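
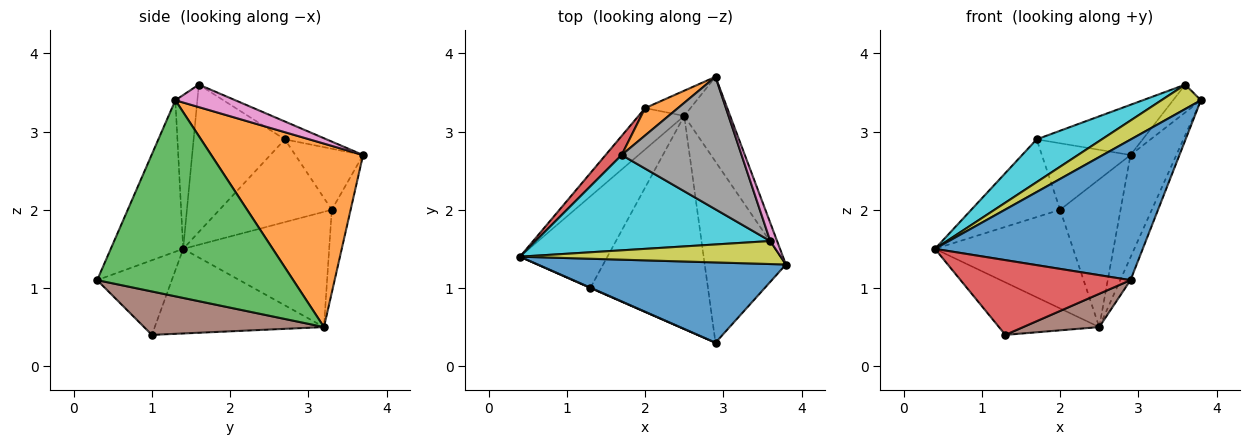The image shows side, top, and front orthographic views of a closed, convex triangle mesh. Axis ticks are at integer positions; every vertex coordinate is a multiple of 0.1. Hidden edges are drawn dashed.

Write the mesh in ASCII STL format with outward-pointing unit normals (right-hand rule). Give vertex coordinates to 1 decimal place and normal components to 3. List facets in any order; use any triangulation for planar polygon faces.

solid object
 facet normal -0.290 -0.831 0.475
  outer loop
   vertex 2.9 0.3 1.1
   vertex 3.8 1.3 3.4
   vertex 0.4 1.4 1.5
  endloop
 endfacet
 facet normal 0.931 0.281 -0.233
  outer loop
   vertex 2.5 3.2 0.5
   vertex 2.9 3.7 2.7
   vertex 3.8 1.3 3.4
  endloop
 endfacet
 facet normal 0.923 0.048 -0.382
  outer loop
   vertex 2.5 3.2 0.5
   vertex 3.8 1.3 3.4
   vertex 2.9 0.3 1.1
  endloop
 endfacet
 facet normal -0.402 -0.916 0.004
  outer loop
   vertex 1.3 1.0 0.4
   vertex 2.9 0.3 1.1
   vertex 0.4 1.4 1.5
  endloop
 endfacet
 facet normal -0.643 0.381 -0.665
  outer loop
   vertex 1.3 1.0 0.4
   vertex 0.4 1.4 1.5
   vertex 2.5 3.2 0.5
  endloop
 endfacet
 facet normal 0.343 -0.145 -0.928
  outer loop
   vertex 1.3 1.0 0.4
   vertex 2.5 3.2 0.5
   vertex 2.9 0.3 1.1
  endloop
 endfacet
 facet normal 0.874 0.406 0.266
  outer loop
   vertex 3.6 1.6 3.6
   vertex 3.8 1.3 3.4
   vertex 2.9 3.7 2.7
  endloop
 endfacet
 facet normal -0.138 0.351 0.926
  outer loop
   vertex 3.6 1.6 3.6
   vertex 2.9 3.7 2.7
   vertex 1.7 2.7 2.9
  endloop
 endfacet
 facet normal -0.375 -0.674 0.636
  outer loop
   vertex 3.6 1.6 3.6
   vertex 0.4 1.4 1.5
   vertex 3.8 1.3 3.4
  endloop
 endfacet
 facet normal -0.497 -0.355 0.792
  outer loop
   vertex 3.6 1.6 3.6
   vertex 1.7 2.7 2.9
   vertex 0.4 1.4 1.5
  endloop
 endfacet
 facet normal -0.294 0.942 -0.161
  outer loop
   vertex 2.0 3.3 2.0
   vertex 2.9 3.7 2.7
   vertex 2.5 3.2 0.5
  endloop
 endfacet
 facet normal -0.577 0.755 0.311
  outer loop
   vertex 2.0 3.3 2.0
   vertex 1.7 2.7 2.9
   vertex 2.9 3.7 2.7
  endloop
 endfacet
 facet normal -0.698 0.661 -0.277
  outer loop
   vertex 2.0 3.3 2.0
   vertex 2.5 3.2 0.5
   vertex 0.4 1.4 1.5
  endloop
 endfacet
 facet normal -0.775 0.613 0.150
  outer loop
   vertex 2.0 3.3 2.0
   vertex 0.4 1.4 1.5
   vertex 1.7 2.7 2.9
  endloop
 endfacet
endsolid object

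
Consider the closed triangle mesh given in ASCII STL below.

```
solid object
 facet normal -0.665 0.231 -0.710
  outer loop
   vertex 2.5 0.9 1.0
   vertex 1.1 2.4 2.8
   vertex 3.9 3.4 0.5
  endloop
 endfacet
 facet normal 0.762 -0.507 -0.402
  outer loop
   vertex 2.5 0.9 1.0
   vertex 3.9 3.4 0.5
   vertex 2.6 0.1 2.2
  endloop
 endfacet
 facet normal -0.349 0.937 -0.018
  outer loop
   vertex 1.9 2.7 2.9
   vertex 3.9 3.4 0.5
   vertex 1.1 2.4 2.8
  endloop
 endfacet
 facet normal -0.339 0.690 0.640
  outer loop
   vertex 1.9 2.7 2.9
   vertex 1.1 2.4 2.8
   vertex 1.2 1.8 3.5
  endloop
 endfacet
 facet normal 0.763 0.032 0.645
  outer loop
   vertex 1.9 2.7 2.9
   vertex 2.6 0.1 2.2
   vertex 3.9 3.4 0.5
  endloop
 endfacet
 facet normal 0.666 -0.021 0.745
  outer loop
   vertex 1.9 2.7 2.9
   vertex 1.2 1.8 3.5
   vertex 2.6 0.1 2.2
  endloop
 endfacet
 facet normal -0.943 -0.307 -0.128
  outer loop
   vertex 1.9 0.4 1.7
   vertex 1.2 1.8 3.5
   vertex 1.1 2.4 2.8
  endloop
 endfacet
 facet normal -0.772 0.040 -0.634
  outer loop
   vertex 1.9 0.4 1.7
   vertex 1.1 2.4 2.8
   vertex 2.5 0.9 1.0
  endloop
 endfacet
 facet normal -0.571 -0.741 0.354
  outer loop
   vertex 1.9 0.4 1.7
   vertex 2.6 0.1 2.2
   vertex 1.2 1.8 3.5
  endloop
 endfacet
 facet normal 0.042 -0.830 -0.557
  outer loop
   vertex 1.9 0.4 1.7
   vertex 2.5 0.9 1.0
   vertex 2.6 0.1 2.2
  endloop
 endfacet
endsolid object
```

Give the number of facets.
10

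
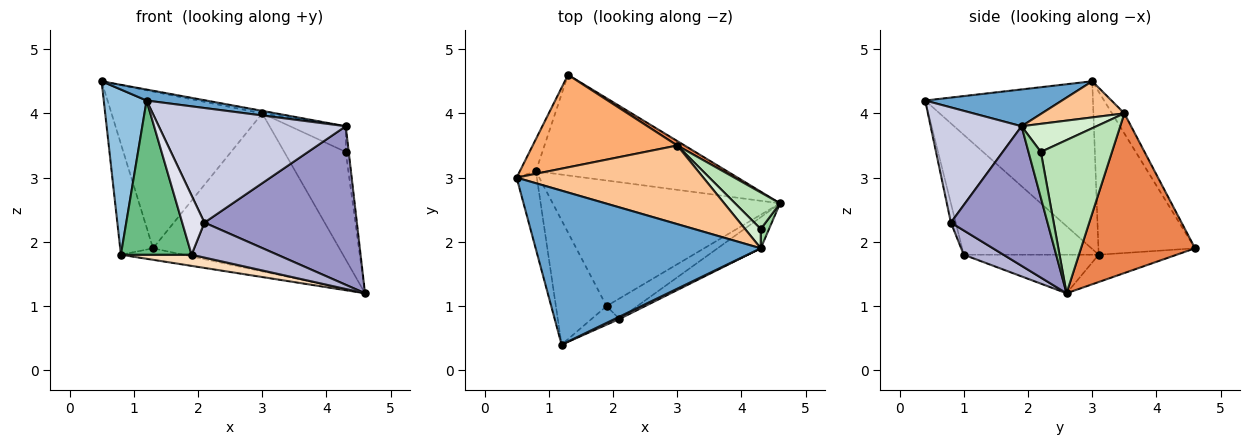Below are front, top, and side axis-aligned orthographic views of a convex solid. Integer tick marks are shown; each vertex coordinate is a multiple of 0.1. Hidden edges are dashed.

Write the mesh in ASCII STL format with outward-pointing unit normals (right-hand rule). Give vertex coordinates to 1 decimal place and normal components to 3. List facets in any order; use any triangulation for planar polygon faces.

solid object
 facet normal 0.161 -0.070 0.984
  outer loop
   vertex 4.3 1.9 3.8
   vertex 0.5 3.0 4.5
   vertex 1.2 0.4 4.2
  endloop
 endfacet
 facet normal -0.962 -0.246 -0.116
  outer loop
   vertex 0.8 3.1 1.8
   vertex 1.2 0.4 4.2
   vertex 0.5 3.0 4.5
  endloop
 endfacet
 facet normal -0.943 0.320 -0.093
  outer loop
   vertex 0.8 3.1 1.8
   vertex 0.5 3.0 4.5
   vertex 1.3 4.6 1.9
  endloop
 endfacet
 facet normal -0.141 0.112 -0.984
  outer loop
   vertex 0.8 3.1 1.8
   vertex 1.3 4.6 1.9
   vertex 4.6 2.6 1.2
  endloop
 endfacet
 facet normal 0.522 0.853 0.024
  outer loop
   vertex 3.0 3.5 4.0
   vertex 4.6 2.6 1.2
   vertex 1.3 4.6 1.9
  endloop
 endfacet
 facet normal -0.070 0.859 0.507
  outer loop
   vertex 3.0 3.5 4.0
   vertex 1.3 4.6 1.9
   vertex 0.5 3.0 4.5
  endloop
 endfacet
 facet normal 0.190 0.032 0.981
  outer loop
   vertex 3.0 3.5 4.0
   vertex 0.5 3.0 4.5
   vertex 4.3 1.9 3.8
  endloop
 endfacet
 facet normal -0.167 -0.087 -0.982
  outer loop
   vertex 1.9 1.0 1.8
   vertex 0.8 3.1 1.8
   vertex 4.6 2.6 1.2
  endloop
 endfacet
 facet normal -0.830 -0.435 -0.351
  outer loop
   vertex 1.9 1.0 1.8
   vertex 1.2 0.4 4.2
   vertex 0.8 3.1 1.8
  endloop
 endfacet
 facet normal 0.958 0.230 0.172
  outer loop
   vertex 4.3 2.2 3.4
   vertex 4.3 1.9 3.8
   vertex 4.6 2.6 1.2
  endloop
 endfacet
 facet normal 0.739 0.638 0.217
  outer loop
   vertex 4.3 2.2 3.4
   vertex 4.6 2.6 1.2
   vertex 3.0 3.5 4.0
  endloop
 endfacet
 facet normal 0.733 0.544 0.408
  outer loop
   vertex 4.3 2.2 3.4
   vertex 3.0 3.5 4.0
   vertex 4.3 1.9 3.8
  endloop
 endfacet
 facet normal 0.528 -0.833 -0.163
  outer loop
   vertex 2.1 0.8 2.3
   vertex 4.6 2.6 1.2
   vertex 4.3 1.9 3.8
  endloop
 endfacet
 facet normal 0.371 -0.802 -0.469
  outer loop
   vertex 2.1 0.8 2.3
   vertex 1.9 1.0 1.8
   vertex 4.6 2.6 1.2
  endloop
 endfacet
 facet normal 0.437 -0.899 0.018
  outer loop
   vertex 2.1 0.8 2.3
   vertex 4.3 1.9 3.8
   vertex 1.2 0.4 4.2
  endloop
 endfacet
 facet normal -0.203 -0.934 -0.293
  outer loop
   vertex 2.1 0.8 2.3
   vertex 1.2 0.4 4.2
   vertex 1.9 1.0 1.8
  endloop
 endfacet
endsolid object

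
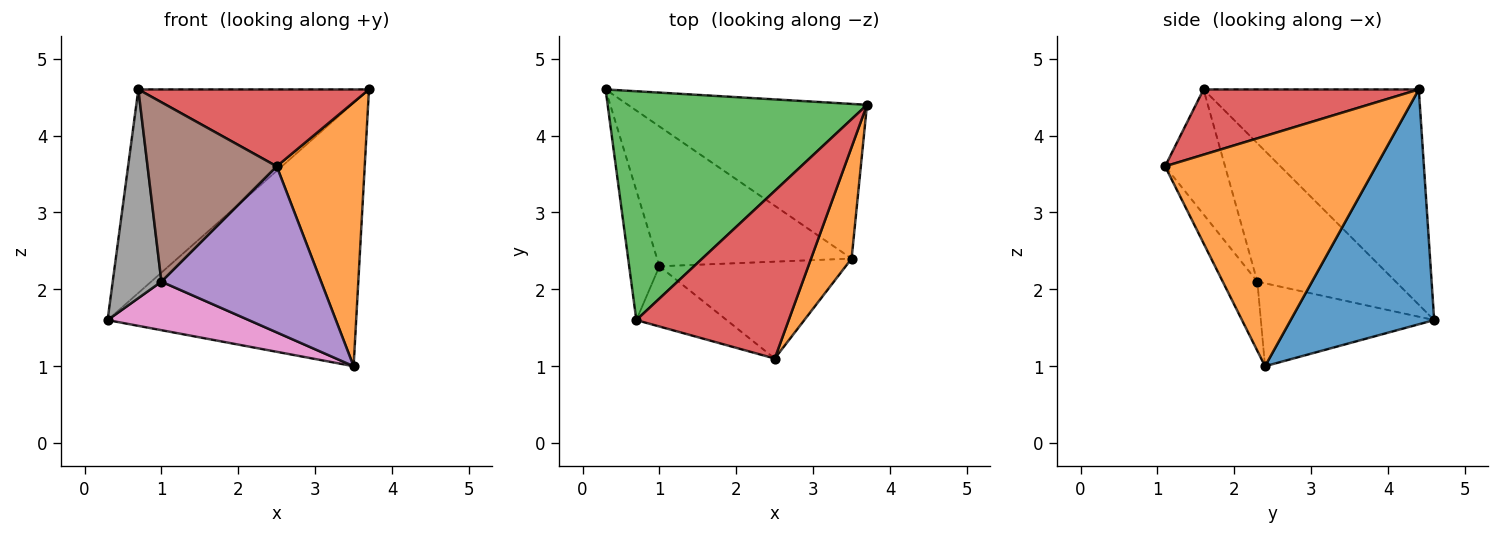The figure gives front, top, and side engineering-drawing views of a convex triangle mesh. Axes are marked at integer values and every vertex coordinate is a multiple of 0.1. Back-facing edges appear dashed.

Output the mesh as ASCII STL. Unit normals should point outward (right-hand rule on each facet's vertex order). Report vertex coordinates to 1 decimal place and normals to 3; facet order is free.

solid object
 facet normal 0.446 0.772 -0.454
  outer loop
   vertex 3.5 2.4 1.0
   vertex 0.3 4.6 1.6
   vertex 3.7 4.4 4.6
  endloop
 endfacet
 facet normal 0.911 -0.380 0.160
  outer loop
   vertex 3.5 2.4 1.0
   vertex 3.7 4.4 4.6
   vertex 2.5 1.1 3.6
  endloop
 endfacet
 facet normal -0.527 0.565 0.635
  outer loop
   vertex 0.7 1.6 4.6
   vertex 3.7 4.4 4.6
   vertex 0.3 4.6 1.6
  endloop
 endfacet
 facet normal 0.363 -0.389 0.847
  outer loop
   vertex 0.7 1.6 4.6
   vertex 2.5 1.1 3.6
   vertex 3.7 4.4 4.6
  endloop
 endfacet
 facet normal -0.184 -0.849 -0.495
  outer loop
   vertex 1.0 2.3 2.1
   vertex 3.5 2.4 1.0
   vertex 2.5 1.1 3.6
  endloop
 endfacet
 facet normal -0.403 -0.868 -0.291
  outer loop
   vertex 1.0 2.3 2.1
   vertex 2.5 1.1 3.6
   vertex 0.7 1.6 4.6
  endloop
 endfacet
 facet normal -0.373 -0.304 -0.876
  outer loop
   vertex 1.0 2.3 2.1
   vertex 0.3 4.6 1.6
   vertex 3.5 2.4 1.0
  endloop
 endfacet
 facet normal -0.924 -0.325 -0.202
  outer loop
   vertex 1.0 2.3 2.1
   vertex 0.7 1.6 4.6
   vertex 0.3 4.6 1.6
  endloop
 endfacet
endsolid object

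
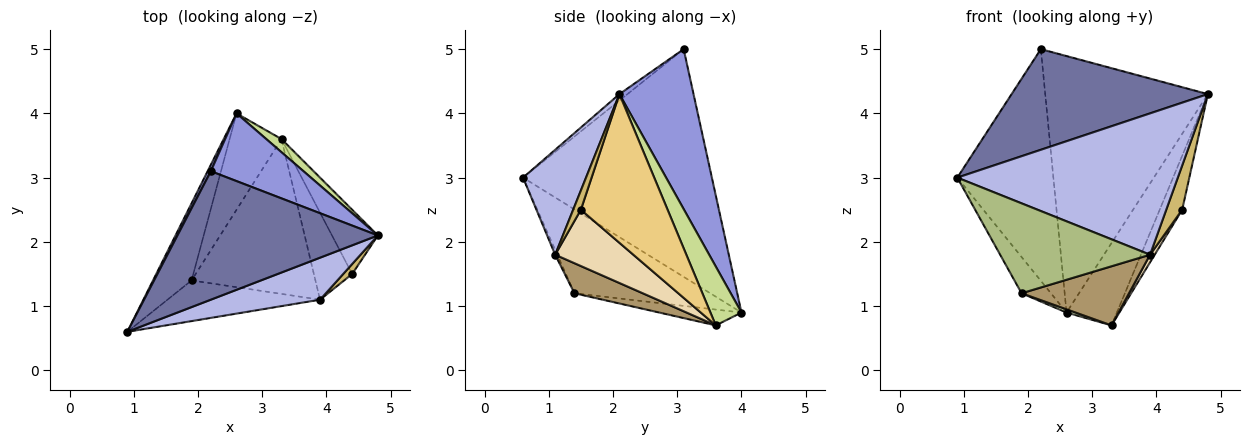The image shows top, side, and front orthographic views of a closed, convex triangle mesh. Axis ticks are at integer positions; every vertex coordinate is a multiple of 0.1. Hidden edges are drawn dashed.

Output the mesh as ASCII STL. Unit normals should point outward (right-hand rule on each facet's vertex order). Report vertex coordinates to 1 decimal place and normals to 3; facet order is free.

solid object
 facet normal -0.025 -0.616 0.787
  outer loop
   vertex 2.2 3.1 5.0
   vertex 0.9 0.6 3.0
   vertex 4.8 2.1 4.3
  endloop
 endfacet
 facet normal -0.891 0.453 0.013
  outer loop
   vertex 2.2 3.1 5.0
   vertex 2.6 4.0 0.9
   vertex 0.9 0.6 3.0
  endloop
 endfacet
 facet normal 0.403 0.885 0.234
  outer loop
   vertex 2.2 3.1 5.0
   vertex 4.8 2.1 4.3
   vertex 2.6 4.0 0.9
  endloop
 endfacet
 facet normal 0.264 -0.925 0.275
  outer loop
   vertex 3.9 1.1 1.8
   vertex 4.8 2.1 4.3
   vertex 0.9 0.6 3.0
  endloop
 endfacet
 facet normal -0.892 0.193 -0.410
  outer loop
   vertex 1.9 1.4 1.2
   vertex 0.9 0.6 3.0
   vertex 2.6 4.0 0.9
  endloop
 endfacet
 facet normal -0.013 -0.911 -0.412
  outer loop
   vertex 1.9 1.4 1.2
   vertex 3.9 1.1 1.8
   vertex 0.9 0.6 3.0
  endloop
 endfacet
 facet normal 0.520 0.843 0.135
  outer loop
   vertex 3.3 3.6 0.7
   vertex 2.6 4.0 0.9
   vertex 4.8 2.1 4.3
  endloop
 endfacet
 facet normal -0.291 -0.032 -0.956
  outer loop
   vertex 3.3 3.6 0.7
   vertex 1.9 1.4 1.2
   vertex 2.6 4.0 0.9
  endloop
 endfacet
 facet normal 0.221 -0.348 -0.911
  outer loop
   vertex 3.3 3.6 0.7
   vertex 3.9 1.1 1.8
   vertex 1.9 1.4 1.2
  endloop
 endfacet
 facet normal 0.427 -0.882 0.199
  outer loop
   vertex 4.4 1.5 2.5
   vertex 4.8 2.1 4.3
   vertex 3.9 1.1 1.8
  endloop
 endfacet
 facet normal 0.927 0.240 -0.286
  outer loop
   vertex 4.4 1.5 2.5
   vertex 3.3 3.6 0.7
   vertex 4.8 2.1 4.3
  endloop
 endfacet
 facet normal 0.826 -0.049 -0.562
  outer loop
   vertex 4.4 1.5 2.5
   vertex 3.9 1.1 1.8
   vertex 3.3 3.6 0.7
  endloop
 endfacet
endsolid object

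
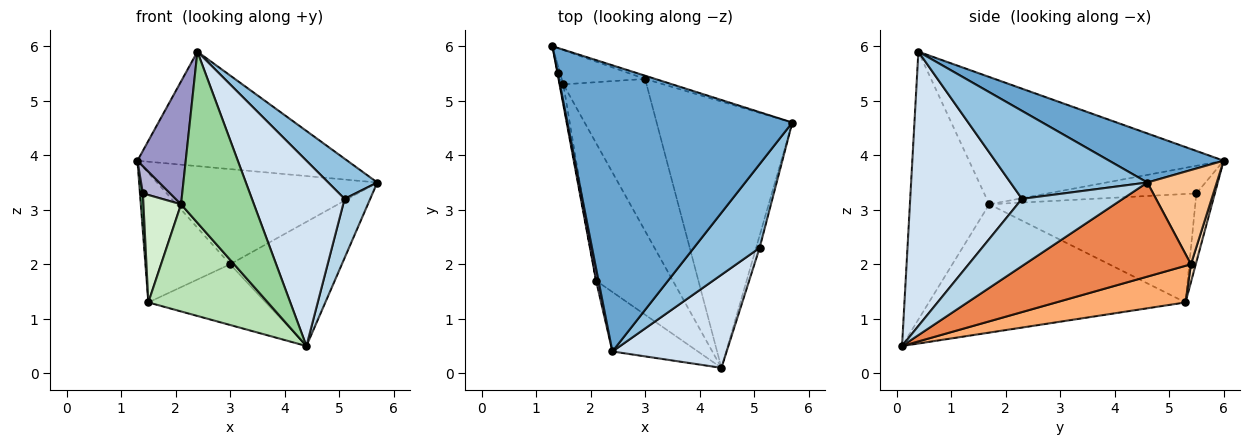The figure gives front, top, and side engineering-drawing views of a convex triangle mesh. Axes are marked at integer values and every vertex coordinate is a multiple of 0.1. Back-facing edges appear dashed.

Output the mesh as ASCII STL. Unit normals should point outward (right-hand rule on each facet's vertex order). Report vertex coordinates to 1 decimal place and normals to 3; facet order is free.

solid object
 facet normal 0.199 0.364 0.910
  outer loop
   vertex 2.4 0.4 5.9
   vertex 5.7 4.6 3.5
   vertex 1.3 6.0 3.9
  endloop
 endfacet
 facet normal 0.770 -0.276 0.576
  outer loop
   vertex 5.1 2.3 3.2
   vertex 5.7 4.6 3.5
   vertex 2.4 0.4 5.9
  endloop
 endfacet
 facet normal 0.968 -0.246 -0.051
  outer loop
   vertex 5.1 2.3 3.2
   vertex 4.4 0.1 0.5
   vertex 5.7 4.6 3.5
  endloop
 endfacet
 facet normal 0.733 -0.608 0.305
  outer loop
   vertex 5.1 2.3 3.2
   vertex 2.4 0.4 5.9
   vertex 4.4 0.1 0.5
  endloop
 endfacet
 facet normal 0.532 0.358 -0.767
  outer loop
   vertex 3.0 5.4 2.0
   vertex 5.7 4.6 3.5
   vertex 4.4 0.1 0.5
  endloop
 endfacet
 facet normal 0.378 0.343 -0.860
  outer loop
   vertex 3.0 5.4 2.0
   vertex 4.4 0.1 0.5
   vertex 1.5 5.3 1.3
  endloop
 endfacet
 facet normal 0.300 0.953 -0.032
  outer loop
   vertex 3.0 5.4 2.0
   vertex 1.3 6.0 3.9
   vertex 5.7 4.6 3.5
  endloop
 endfacet
 facet normal 0.055 0.965 -0.256
  outer loop
   vertex 3.0 5.4 2.0
   vertex 1.5 5.3 1.3
   vertex 1.3 6.0 3.9
  endloop
 endfacet
 facet normal -0.987 -0.157 -0.034
  outer loop
   vertex 1.4 5.5 3.3
   vertex 1.3 6.0 3.9
   vertex 1.5 5.3 1.3
  endloop
 endfacet
 facet normal -0.717 -0.659 -0.229
  outer loop
   vertex 2.1 1.7 3.1
   vertex 4.4 0.1 0.5
   vertex 2.4 0.4 5.9
  endloop
 endfacet
 facet normal -0.797 -0.371 -0.477
  outer loop
   vertex 2.1 1.7 3.1
   vertex 1.5 5.3 1.3
   vertex 4.4 0.1 0.5
  endloop
 endfacet
 facet normal -0.983 -0.179 -0.031
  outer loop
   vertex 2.1 1.7 3.1
   vertex 1.4 5.5 3.3
   vertex 1.5 5.3 1.3
  endloop
 endfacet
 facet normal -0.982 -0.186 0.019
  outer loop
   vertex 2.1 1.7 3.1
   vertex 2.4 0.4 5.9
   vertex 1.3 6.0 3.9
  endloop
 endfacet
 facet normal -0.983 -0.180 -0.014
  outer loop
   vertex 2.1 1.7 3.1
   vertex 1.3 6.0 3.9
   vertex 1.4 5.5 3.3
  endloop
 endfacet
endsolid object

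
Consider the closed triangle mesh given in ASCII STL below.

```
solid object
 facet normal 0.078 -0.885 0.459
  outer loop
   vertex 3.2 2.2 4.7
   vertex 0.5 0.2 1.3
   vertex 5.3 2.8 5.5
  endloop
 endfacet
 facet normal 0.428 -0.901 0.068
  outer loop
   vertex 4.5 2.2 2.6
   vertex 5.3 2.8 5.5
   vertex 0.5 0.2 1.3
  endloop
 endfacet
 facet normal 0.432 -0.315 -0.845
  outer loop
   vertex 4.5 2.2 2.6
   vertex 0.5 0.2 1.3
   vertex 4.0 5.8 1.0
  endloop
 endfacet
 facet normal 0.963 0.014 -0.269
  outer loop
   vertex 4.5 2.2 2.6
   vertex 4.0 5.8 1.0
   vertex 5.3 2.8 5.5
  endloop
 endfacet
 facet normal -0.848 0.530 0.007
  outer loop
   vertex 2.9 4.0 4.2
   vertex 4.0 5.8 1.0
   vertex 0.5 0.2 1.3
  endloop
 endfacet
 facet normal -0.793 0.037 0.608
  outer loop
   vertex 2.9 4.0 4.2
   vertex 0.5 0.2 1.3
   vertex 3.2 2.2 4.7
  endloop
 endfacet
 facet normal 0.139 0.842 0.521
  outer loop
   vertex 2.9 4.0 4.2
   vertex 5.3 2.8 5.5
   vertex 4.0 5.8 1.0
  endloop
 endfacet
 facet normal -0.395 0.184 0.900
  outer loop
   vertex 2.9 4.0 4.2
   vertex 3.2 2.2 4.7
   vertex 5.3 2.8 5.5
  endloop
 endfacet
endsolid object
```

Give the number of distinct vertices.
6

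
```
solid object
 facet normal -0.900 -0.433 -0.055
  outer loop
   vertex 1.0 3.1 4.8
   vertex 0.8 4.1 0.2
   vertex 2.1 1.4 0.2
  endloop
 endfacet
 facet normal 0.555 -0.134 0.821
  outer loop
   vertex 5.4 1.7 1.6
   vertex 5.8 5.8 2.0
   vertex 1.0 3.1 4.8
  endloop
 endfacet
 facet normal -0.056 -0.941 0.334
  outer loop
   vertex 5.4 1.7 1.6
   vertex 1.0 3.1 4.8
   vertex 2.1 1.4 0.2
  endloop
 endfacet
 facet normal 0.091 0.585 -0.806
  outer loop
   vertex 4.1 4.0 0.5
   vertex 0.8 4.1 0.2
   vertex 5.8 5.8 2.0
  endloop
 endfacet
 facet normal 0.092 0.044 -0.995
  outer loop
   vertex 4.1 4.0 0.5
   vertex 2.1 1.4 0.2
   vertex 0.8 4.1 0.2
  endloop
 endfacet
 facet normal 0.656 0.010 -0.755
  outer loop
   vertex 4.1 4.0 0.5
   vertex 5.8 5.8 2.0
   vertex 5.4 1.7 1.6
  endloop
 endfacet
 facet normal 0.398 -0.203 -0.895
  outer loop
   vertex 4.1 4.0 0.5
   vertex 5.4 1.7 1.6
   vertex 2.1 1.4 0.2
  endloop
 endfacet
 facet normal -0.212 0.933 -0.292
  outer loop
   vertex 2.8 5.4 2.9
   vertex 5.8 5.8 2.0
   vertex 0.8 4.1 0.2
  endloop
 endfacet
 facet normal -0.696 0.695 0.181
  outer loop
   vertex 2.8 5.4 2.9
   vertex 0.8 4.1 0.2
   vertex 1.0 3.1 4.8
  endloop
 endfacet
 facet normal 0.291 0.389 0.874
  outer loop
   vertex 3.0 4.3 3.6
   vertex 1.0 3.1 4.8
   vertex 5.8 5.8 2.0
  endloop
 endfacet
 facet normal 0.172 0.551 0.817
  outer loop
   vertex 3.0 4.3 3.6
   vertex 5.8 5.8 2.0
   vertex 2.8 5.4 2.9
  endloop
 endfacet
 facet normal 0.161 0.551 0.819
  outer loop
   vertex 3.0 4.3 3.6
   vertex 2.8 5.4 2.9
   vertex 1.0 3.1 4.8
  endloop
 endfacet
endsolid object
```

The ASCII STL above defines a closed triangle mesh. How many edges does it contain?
18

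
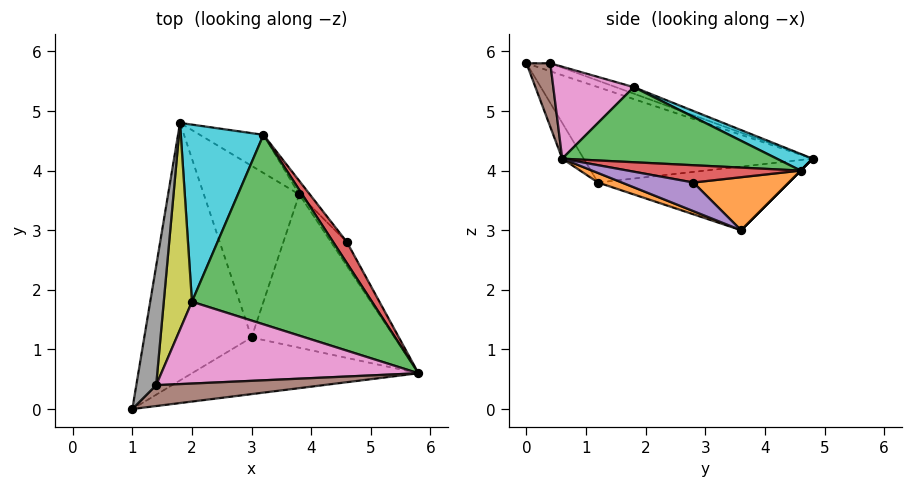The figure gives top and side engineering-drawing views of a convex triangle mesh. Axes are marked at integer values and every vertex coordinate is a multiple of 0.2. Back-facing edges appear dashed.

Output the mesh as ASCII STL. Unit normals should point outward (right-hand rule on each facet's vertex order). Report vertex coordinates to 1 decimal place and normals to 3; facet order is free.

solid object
 facet normal -0.091 -0.811 -0.578
  outer loop
   vertex 3.0 1.2 3.8
   vertex 5.8 0.6 4.2
   vertex 1.0 0.0 5.8
  endloop
 endfacet
 facet normal 0.063 -0.334 -0.940
  outer loop
   vertex 3.0 1.2 3.8
   vertex 3.8 3.6 3.0
   vertex 5.8 0.6 4.2
  endloop
 endfacet
 facet normal -0.658 -0.137 -0.740
  outer loop
   vertex 3.0 1.2 3.8
   vertex 1.0 0.0 5.8
   vertex 1.8 4.8 4.2
  endloop
 endfacet
 facet normal -0.552 -0.092 -0.829
  outer loop
   vertex 3.0 1.2 3.8
   vertex 1.8 4.8 4.2
   vertex 3.8 3.6 3.0
  endloop
 endfacet
 facet normal 0.815 0.362 -0.453
  outer loop
   vertex 4.6 2.8 3.8
   vertex 5.8 0.6 4.2
   vertex 3.8 3.6 3.0
  endloop
 endfacet
 facet normal 0.335 -0.335 0.880
  outer loop
   vertex 1.4 0.4 5.8
   vertex 1.0 0.0 5.8
   vertex 5.8 0.6 4.2
  endloop
 endfacet
 facet normal 0.334 0.124 0.934
  outer loop
   vertex 1.4 0.4 5.8
   vertex 5.8 0.6 4.2
   vertex 2.0 1.8 5.4
  endloop
 endfacet
 facet normal -0.348 0.348 0.870
  outer loop
   vertex 1.4 0.4 5.8
   vertex 1.8 4.8 4.2
   vertex 1.0 0.0 5.8
  endloop
 endfacet
 facet normal -0.211 0.351 0.912
  outer loop
   vertex 1.4 0.4 5.8
   vertex 2.0 1.8 5.4
   vertex 1.8 4.8 4.2
  endloop
 endfacet
 facet normal 0.183 0.376 0.908
  outer loop
   vertex 3.2 4.6 4.0
   vertex 1.8 4.8 4.2
   vertex 2.0 1.8 5.4
  endloop
 endfacet
 facet normal 0.000 0.707 -0.707
  outer loop
   vertex 3.2 4.6 4.0
   vertex 3.8 3.6 3.0
   vertex 1.8 4.8 4.2
  endloop
 endfacet
 facet normal 0.772 0.617 -0.154
  outer loop
   vertex 3.2 4.6 4.0
   vertex 4.6 2.8 3.8
   vertex 3.8 3.6 3.0
  endloop
 endfacet
 facet normal 0.369 0.284 0.885
  outer loop
   vertex 3.2 4.6 4.0
   vertex 2.0 1.8 5.4
   vertex 5.8 0.6 4.2
  endloop
 endfacet
 facet normal 0.689 0.475 0.547
  outer loop
   vertex 3.2 4.6 4.0
   vertex 5.8 0.6 4.2
   vertex 4.6 2.8 3.8
  endloop
 endfacet
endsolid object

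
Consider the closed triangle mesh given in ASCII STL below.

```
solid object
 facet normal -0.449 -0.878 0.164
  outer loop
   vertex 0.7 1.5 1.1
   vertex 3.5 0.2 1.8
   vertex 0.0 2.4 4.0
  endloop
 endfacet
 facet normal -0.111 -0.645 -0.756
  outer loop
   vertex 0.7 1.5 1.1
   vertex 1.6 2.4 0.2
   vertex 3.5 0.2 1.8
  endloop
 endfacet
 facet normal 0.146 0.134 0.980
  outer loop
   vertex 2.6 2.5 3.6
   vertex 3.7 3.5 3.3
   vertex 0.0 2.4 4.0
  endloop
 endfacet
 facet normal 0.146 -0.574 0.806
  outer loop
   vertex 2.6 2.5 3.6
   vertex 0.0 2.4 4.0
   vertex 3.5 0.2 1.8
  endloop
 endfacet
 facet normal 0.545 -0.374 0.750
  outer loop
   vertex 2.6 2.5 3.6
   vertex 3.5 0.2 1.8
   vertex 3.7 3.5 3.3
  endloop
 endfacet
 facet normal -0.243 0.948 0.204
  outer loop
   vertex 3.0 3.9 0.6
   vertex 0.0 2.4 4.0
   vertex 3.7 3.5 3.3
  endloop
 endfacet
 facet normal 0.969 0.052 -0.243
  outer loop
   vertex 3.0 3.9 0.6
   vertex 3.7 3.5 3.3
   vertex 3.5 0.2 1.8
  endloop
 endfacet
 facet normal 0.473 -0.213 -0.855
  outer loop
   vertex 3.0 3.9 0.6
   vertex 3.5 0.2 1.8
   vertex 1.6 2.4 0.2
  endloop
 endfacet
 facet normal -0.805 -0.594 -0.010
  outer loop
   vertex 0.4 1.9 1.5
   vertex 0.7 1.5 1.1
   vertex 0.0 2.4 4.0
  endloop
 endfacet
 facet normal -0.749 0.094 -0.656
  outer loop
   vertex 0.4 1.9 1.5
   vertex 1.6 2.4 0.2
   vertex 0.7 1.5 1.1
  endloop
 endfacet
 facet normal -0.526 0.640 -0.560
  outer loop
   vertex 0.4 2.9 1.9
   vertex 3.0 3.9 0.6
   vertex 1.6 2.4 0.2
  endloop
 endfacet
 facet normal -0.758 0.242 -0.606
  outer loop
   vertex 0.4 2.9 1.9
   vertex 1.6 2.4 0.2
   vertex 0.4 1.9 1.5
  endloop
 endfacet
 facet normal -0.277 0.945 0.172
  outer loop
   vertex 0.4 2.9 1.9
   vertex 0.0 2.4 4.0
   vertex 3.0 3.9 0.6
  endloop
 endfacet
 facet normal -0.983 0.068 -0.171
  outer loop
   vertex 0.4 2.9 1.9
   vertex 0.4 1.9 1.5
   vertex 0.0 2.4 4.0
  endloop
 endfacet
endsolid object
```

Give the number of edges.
21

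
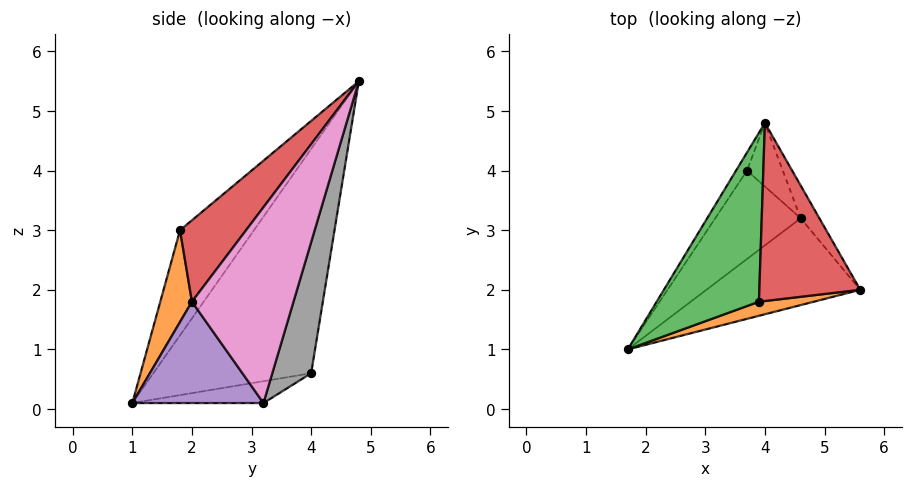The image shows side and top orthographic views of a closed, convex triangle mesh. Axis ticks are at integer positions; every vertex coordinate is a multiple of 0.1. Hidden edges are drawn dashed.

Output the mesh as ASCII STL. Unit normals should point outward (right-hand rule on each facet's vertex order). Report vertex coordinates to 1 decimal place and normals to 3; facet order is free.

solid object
 facet normal -0.828 0.559 -0.041
  outer loop
   vertex 3.7 4.0 0.6
   vertex 1.7 1.0 0.1
   vertex 4.0 4.8 5.5
  endloop
 endfacet
 facet normal 0.198 -0.973 0.118
  outer loop
   vertex 3.9 1.8 3.0
   vertex 1.7 1.0 0.1
   vertex 5.6 2.0 1.8
  endloop
 endfacet
 facet normal -0.626 -0.487 0.609
  outer loop
   vertex 3.9 1.8 3.0
   vertex 4.0 4.8 5.5
   vertex 1.7 1.0 0.1
  endloop
 endfacet
 facet normal 0.522 -0.556 0.647
  outer loop
   vertex 3.9 1.8 3.0
   vertex 5.6 2.0 1.8
   vertex 4.0 4.8 5.5
  endloop
 endfacet
 facet normal 0.445 -0.587 -0.676
  outer loop
   vertex 4.6 3.2 0.1
   vertex 5.6 2.0 1.8
   vertex 1.7 1.0 0.1
  endloop
 endfacet
 facet normal -0.236 0.311 -0.921
  outer loop
   vertex 4.6 3.2 0.1
   vertex 1.7 1.0 0.1
   vertex 3.7 4.0 0.6
  endloop
 endfacet
 facet normal 0.818 0.571 -0.078
  outer loop
   vertex 4.6 3.2 0.1
   vertex 4.0 4.8 5.5
   vertex 5.6 2.0 1.8
  endloop
 endfacet
 facet normal 0.603 0.781 -0.164
  outer loop
   vertex 4.6 3.2 0.1
   vertex 3.7 4.0 0.6
   vertex 4.0 4.8 5.5
  endloop
 endfacet
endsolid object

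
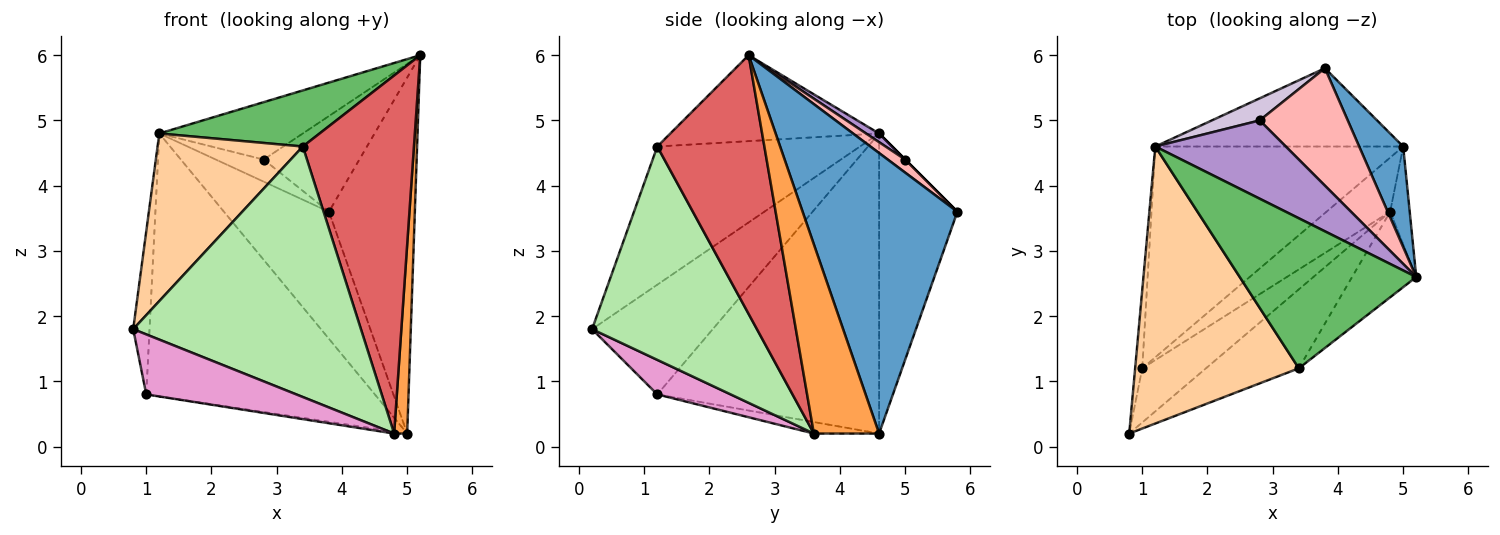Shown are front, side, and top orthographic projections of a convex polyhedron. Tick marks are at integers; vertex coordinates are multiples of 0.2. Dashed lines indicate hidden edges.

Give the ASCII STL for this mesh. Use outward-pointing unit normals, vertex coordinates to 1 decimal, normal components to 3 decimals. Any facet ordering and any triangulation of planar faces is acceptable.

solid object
 facet normal 0.866 0.481 0.136
  outer loop
   vertex 5.0 4.6 0.2
   vertex 3.8 5.8 3.6
   vertex 5.2 2.6 6.0
  endloop
 endfacet
 facet normal -0.536 0.719 -0.443
  outer loop
   vertex 1.2 4.6 4.8
   vertex 3.8 5.8 3.6
   vertex 5.0 4.6 0.2
  endloop
 endfacet
 facet normal 0.976 -0.195 -0.101
  outer loop
   vertex 4.8 3.6 0.2
   vertex 5.0 4.6 0.2
   vertex 5.2 2.6 6.0
  endloop
 endfacet
 facet normal -0.586 -0.420 0.694
  outer loop
   vertex 3.4 1.2 4.6
   vertex 1.2 4.6 4.8
   vertex 0.8 0.2 1.8
  endloop
 endfacet
 facet normal -0.415 -0.319 0.852
  outer loop
   vertex 3.4 1.2 4.6
   vertex 5.2 2.6 6.0
   vertex 1.2 4.6 4.8
  endloop
 endfacet
 facet normal 0.568 -0.785 -0.247
  outer loop
   vertex 3.4 1.2 4.6
   vertex 0.8 0.2 1.8
   vertex 4.8 3.6 0.2
  endloop
 endfacet
 facet normal 0.684 -0.710 -0.170
  outer loop
   vertex 3.4 1.2 4.6
   vertex 4.8 3.6 0.2
   vertex 5.2 2.6 6.0
  endloop
 endfacet
 facet normal 0.114 0.628 0.770
  outer loop
   vertex 2.8 5.0 4.4
   vertex 5.2 2.6 6.0
   vertex 3.8 5.8 3.6
  endloop
 endfacet
 facet normal 0.054 0.591 0.805
  outer loop
   vertex 2.8 5.0 4.4
   vertex 1.2 4.6 4.8
   vertex 5.2 2.6 6.0
  endloop
 endfacet
 facet normal 0.000 0.707 0.707
  outer loop
   vertex 2.8 5.0 4.4
   vertex 3.8 5.8 3.6
   vertex 1.2 4.6 4.8
  endloop
 endfacet
 facet normal -0.989 0.134 -0.064
  outer loop
   vertex 1.0 1.2 0.8
   vertex 0.8 0.2 1.8
   vertex 1.2 4.6 4.8
  endloop
 endfacet
 facet normal -0.604 0.622 -0.499
  outer loop
   vertex 1.0 1.2 0.8
   vertex 1.2 4.6 4.8
   vertex 5.0 4.6 0.2
  endloop
 endfacet
 facet normal 0.341 -0.698 -0.630
  outer loop
   vertex 1.0 1.2 0.8
   vertex 4.8 3.6 0.2
   vertex 0.8 0.2 1.8
  endloop
 endfacet
 facet normal -0.178 0.036 -0.983
  outer loop
   vertex 1.0 1.2 0.8
   vertex 5.0 4.6 0.2
   vertex 4.8 3.6 0.2
  endloop
 endfacet
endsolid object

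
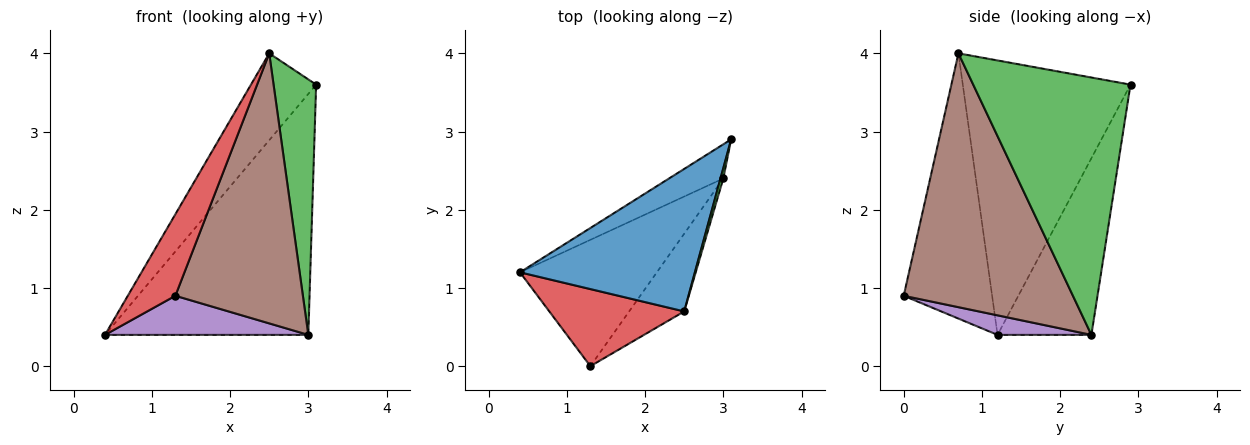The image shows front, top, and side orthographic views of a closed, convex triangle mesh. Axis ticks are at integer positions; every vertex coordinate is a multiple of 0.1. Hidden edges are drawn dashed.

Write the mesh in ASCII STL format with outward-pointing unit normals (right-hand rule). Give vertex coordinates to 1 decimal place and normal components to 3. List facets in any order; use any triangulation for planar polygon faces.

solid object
 facet normal -0.801 0.311 0.511
  outer loop
   vertex 2.5 0.7 4.0
   vertex 3.1 2.9 3.6
   vertex 0.4 1.2 0.4
  endloop
 endfacet
 facet normal -0.416 0.901 -0.128
  outer loop
   vertex 3.0 2.4 0.4
   vertex 0.4 1.2 0.4
   vertex 3.1 2.9 3.6
  endloop
 endfacet
 facet normal 0.965 -0.261 0.011
  outer loop
   vertex 3.0 2.4 0.4
   vertex 3.1 2.9 3.6
   vertex 2.5 0.7 4.0
  endloop
 endfacet
 facet normal -0.804 -0.432 0.409
  outer loop
   vertex 1.3 0.0 0.9
   vertex 2.5 0.7 4.0
   vertex 0.4 1.2 0.4
  endloop
 endfacet
 facet normal 0.135 -0.293 -0.947
  outer loop
   vertex 1.3 0.0 0.9
   vertex 0.4 1.2 0.4
   vertex 3.0 2.4 0.4
  endloop
 endfacet
 facet normal 0.787 -0.593 -0.171
  outer loop
   vertex 1.3 0.0 0.9
   vertex 3.0 2.4 0.4
   vertex 2.5 0.7 4.0
  endloop
 endfacet
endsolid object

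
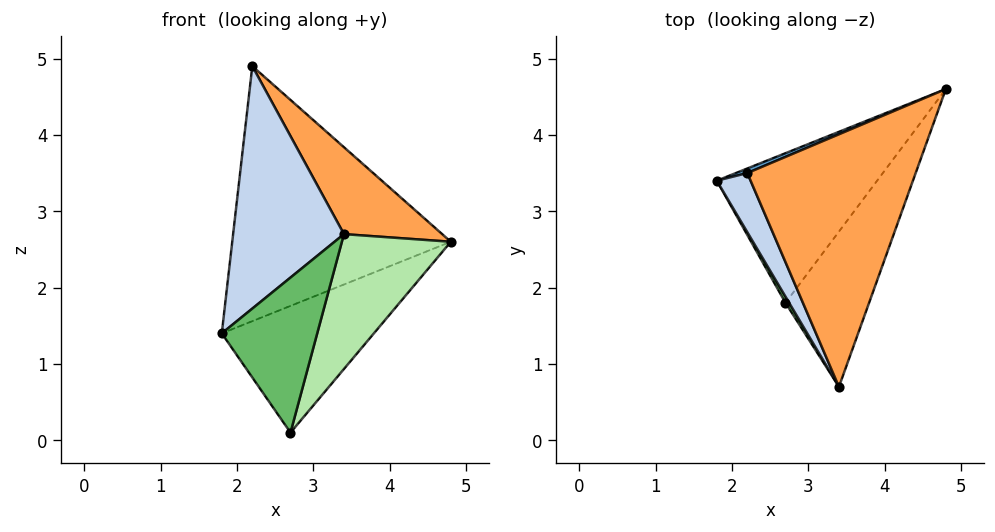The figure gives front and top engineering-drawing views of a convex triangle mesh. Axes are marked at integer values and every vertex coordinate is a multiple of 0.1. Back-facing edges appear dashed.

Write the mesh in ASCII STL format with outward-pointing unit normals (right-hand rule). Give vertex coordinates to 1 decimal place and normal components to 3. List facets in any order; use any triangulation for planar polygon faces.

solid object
 facet normal -0.377 0.926 0.017
  outer loop
   vertex 2.2 3.5 4.9
   vertex 4.8 4.6 2.6
   vertex 1.8 3.4 1.4
  endloop
 endfacet
 facet normal -0.878 -0.465 0.114
  outer loop
   vertex 2.2 3.5 4.9
   vertex 1.8 3.4 1.4
   vertex 3.4 0.7 2.7
  endloop
 endfacet
 facet normal 0.698 -0.233 0.677
  outer loop
   vertex 2.2 3.5 4.9
   vertex 3.4 0.7 2.7
   vertex 4.8 4.6 2.6
  endloop
 endfacet
 facet normal 0.047 0.646 -0.762
  outer loop
   vertex 2.7 1.8 0.1
   vertex 1.8 3.4 1.4
   vertex 4.8 4.6 2.6
  endloop
 endfacet
 facet normal -0.864 -0.503 0.020
  outer loop
   vertex 2.7 1.8 0.1
   vertex 3.4 0.7 2.7
   vertex 1.8 3.4 1.4
  endloop
 endfacet
 facet normal 0.871 -0.322 -0.371
  outer loop
   vertex 2.7 1.8 0.1
   vertex 4.8 4.6 2.6
   vertex 3.4 0.7 2.7
  endloop
 endfacet
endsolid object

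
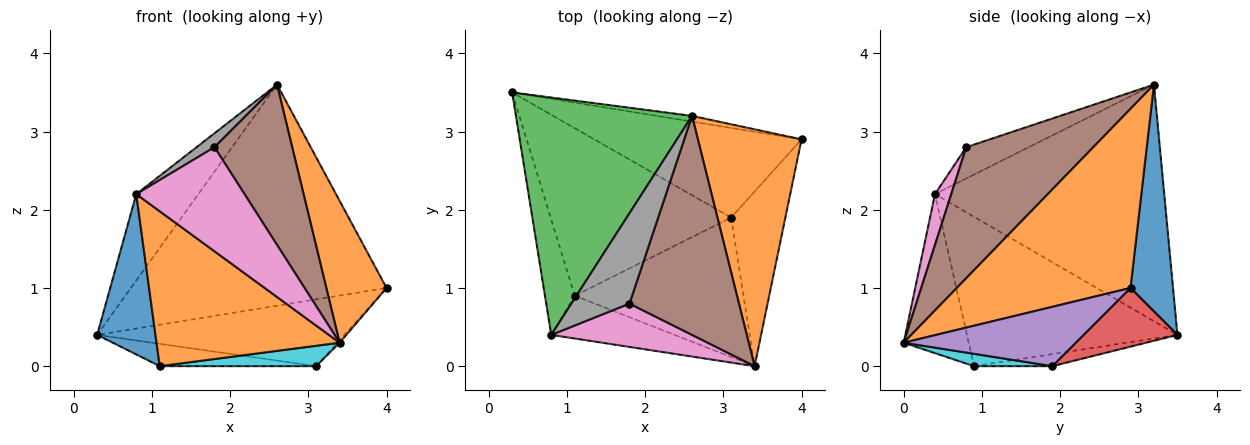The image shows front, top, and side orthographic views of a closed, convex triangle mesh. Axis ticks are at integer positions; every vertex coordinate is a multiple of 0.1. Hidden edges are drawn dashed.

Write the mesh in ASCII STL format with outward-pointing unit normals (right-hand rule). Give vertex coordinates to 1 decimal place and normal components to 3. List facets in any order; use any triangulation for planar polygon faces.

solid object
 facet normal 0.164 0.986 -0.025
  outer loop
   vertex 2.6 3.2 3.6
   vertex 4.0 2.9 1.0
   vertex 0.3 3.5 0.4
  endloop
 endfacet
 facet normal 0.829 -0.287 0.480
  outer loop
   vertex 2.6 3.2 3.6
   vertex 3.4 0.0 0.3
   vertex 4.0 2.9 1.0
  endloop
 endfacet
 facet normal -0.784 0.212 0.583
  outer loop
   vertex 0.8 0.4 2.2
   vertex 2.6 3.2 3.6
   vertex 0.3 3.5 0.4
  endloop
 endfacet
 facet normal 0.221 0.583 -0.782
  outer loop
   vertex 3.1 1.9 0.0
   vertex 0.3 3.5 0.4
   vertex 4.0 2.9 1.0
  endloop
 endfacet
 facet normal 0.738 0.010 -0.674
  outer loop
   vertex 3.1 1.9 0.0
   vertex 4.0 2.9 1.0
   vertex 3.4 0.0 0.3
  endloop
 endfacet
 facet normal 0.695 -0.425 0.581
  outer loop
   vertex 1.8 0.8 2.8
   vertex 3.4 0.0 0.3
   vertex 2.6 3.2 3.6
  endloop
 endfacet
 facet normal 0.137 -0.914 0.381
  outer loop
   vertex 1.8 0.8 2.8
   vertex 0.8 0.4 2.2
   vertex 3.4 0.0 0.3
  endloop
 endfacet
 facet normal -0.470 -0.134 0.873
  outer loop
   vertex 1.8 0.8 2.8
   vertex 2.6 3.2 3.6
   vertex 0.8 0.4 2.2
  endloop
 endfacet
 facet normal -0.066 0.132 -0.989
  outer loop
   vertex 1.1 0.9 0.0
   vertex 0.3 3.5 0.4
   vertex 3.1 1.9 0.0
  endloop
 endfacet
 facet normal 0.072 -0.144 -0.987
  outer loop
   vertex 1.1 0.9 0.0
   vertex 3.1 1.9 0.0
   vertex 3.4 0.0 0.3
  endloop
 endfacet
 facet normal -0.946 -0.262 -0.189
  outer loop
   vertex 1.1 0.9 0.0
   vertex 0.8 0.4 2.2
   vertex 0.3 3.5 0.4
  endloop
 endfacet
 facet normal -0.324 -0.912 -0.251
  outer loop
   vertex 1.1 0.9 0.0
   vertex 3.4 0.0 0.3
   vertex 0.8 0.4 2.2
  endloop
 endfacet
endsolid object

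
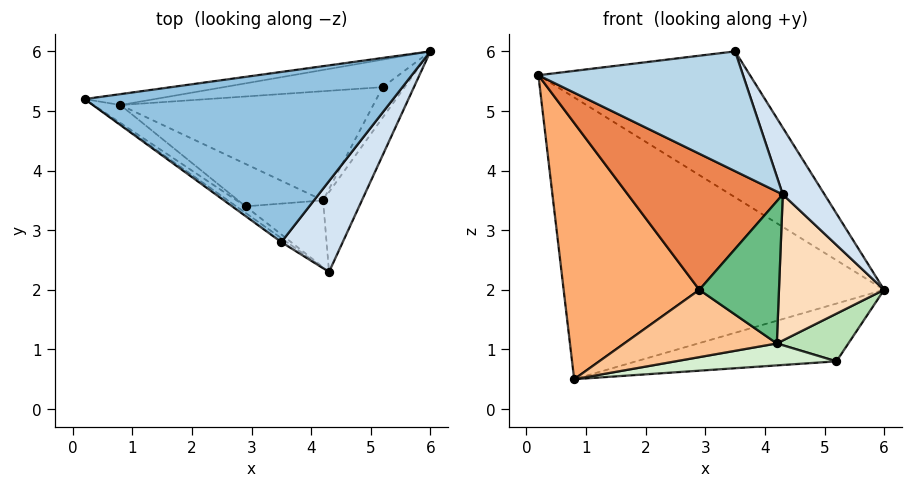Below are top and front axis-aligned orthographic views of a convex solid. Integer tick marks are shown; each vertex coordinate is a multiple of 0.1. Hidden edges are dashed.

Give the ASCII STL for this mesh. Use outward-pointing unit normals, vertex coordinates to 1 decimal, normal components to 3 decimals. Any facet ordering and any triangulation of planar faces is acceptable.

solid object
 facet normal -0.160 0.986 -0.038
  outer loop
   vertex 0.8 5.1 0.5
   vertex 0.2 5.2 5.6
   vertex 6.0 6.0 2.0
  endloop
 endfacet
 facet normal 0.356 0.608 0.709
  outer loop
   vertex 3.5 2.8 6.0
   vertex 6.0 6.0 2.0
   vertex 0.2 5.2 5.6
  endloop
 endfacet
 facet normal -0.586 -0.810 -0.027
  outer loop
   vertex 3.5 2.8 6.0
   vertex 0.2 5.2 5.6
   vertex 4.3 2.3 3.6
  endloop
 endfacet
 facet normal 0.899 -0.260 0.354
  outer loop
   vertex 3.5 2.8 6.0
   vertex 4.3 2.3 3.6
   vertex 6.0 6.0 2.0
  endloop
 endfacet
 facet normal -0.590 -0.807 -0.039
  outer loop
   vertex 2.9 3.4 2.0
   vertex 4.3 2.3 3.6
   vertex 0.2 5.2 5.6
  endloop
 endfacet
 facet normal -0.604 -0.795 -0.055
  outer loop
   vertex 2.9 3.4 2.0
   vertex 0.2 5.2 5.6
   vertex 0.8 5.1 0.5
  endloop
 endfacet
 facet normal -0.291 -0.809 -0.510
  outer loop
   vertex 4.2 3.5 1.1
   vertex 2.9 3.4 2.0
   vertex 0.8 5.1 0.5
  endloop
 endfacet
 facet normal 0.825 -0.496 -0.271
  outer loop
   vertex 4.2 3.5 1.1
   vertex 6.0 6.0 2.0
   vertex 4.3 2.3 3.6
  endloop
 endfacet
 facet normal -0.219 -0.883 -0.415
  outer loop
   vertex 4.2 3.5 1.1
   vertex 4.3 2.3 3.6
   vertex 2.9 3.4 2.0
  endloop
 endfacet
 facet normal -0.032 0.902 -0.430
  outer loop
   vertex 5.2 5.4 0.8
   vertex 0.8 5.1 0.5
   vertex 6.0 6.0 2.0
  endloop
 endfacet
 facet normal 0.821 -0.481 -0.307
  outer loop
   vertex 5.2 5.4 0.8
   vertex 6.0 6.0 2.0
   vertex 4.2 3.5 1.1
  endloop
 endfacet
 facet normal 0.080 -0.196 -0.977
  outer loop
   vertex 5.2 5.4 0.8
   vertex 4.2 3.5 1.1
   vertex 0.8 5.1 0.5
  endloop
 endfacet
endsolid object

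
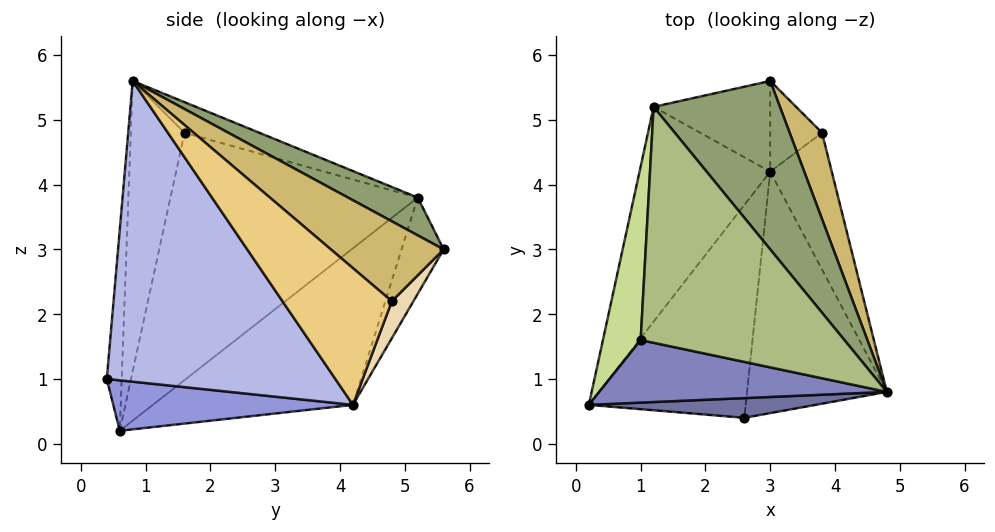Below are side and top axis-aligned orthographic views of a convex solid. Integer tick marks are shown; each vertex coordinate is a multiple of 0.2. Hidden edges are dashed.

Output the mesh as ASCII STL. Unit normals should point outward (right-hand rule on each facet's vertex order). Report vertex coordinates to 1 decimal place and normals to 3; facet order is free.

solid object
 facet normal -0.131 -0.980 0.148
  outer loop
   vertex 2.6 0.4 1.0
   vertex 4.8 0.8 5.6
   vertex 0.2 0.6 0.2
  endloop
 endfacet
 facet normal -0.249 -0.936 0.247
  outer loop
   vertex 1.0 1.6 4.8
   vertex 0.2 0.6 0.2
   vertex 4.8 0.8 5.6
  endloop
 endfacet
 facet normal 0.304 -0.131 -0.944
  outer loop
   vertex 3.0 4.2 0.6
   vertex 2.6 0.4 1.0
   vertex 0.2 0.6 0.2
  endloop
 endfacet
 facet normal 0.898 -0.138 -0.417
  outer loop
   vertex 3.0 4.2 0.6
   vertex 4.8 0.8 5.6
   vertex 2.6 0.4 1.0
  endloop
 endfacet
 facet normal 0.243 0.531 0.812
  outer loop
   vertex 1.2 5.2 3.8
   vertex 4.8 0.8 5.6
   vertex 3.0 5.6 3.0
  endloop
 endfacet
 facet normal -0.143 0.272 0.952
  outer loop
   vertex 1.2 5.2 3.8
   vertex 1.0 1.6 4.8
   vertex 4.8 0.8 5.6
  endloop
 endfacet
 facet normal -0.984 0.096 0.150
  outer loop
   vertex 1.2 5.2 3.8
   vertex 0.2 0.6 0.2
   vertex 1.0 1.6 4.8
  endloop
 endfacet
 facet normal -0.638 0.556 -0.533
  outer loop
   vertex 1.2 5.2 3.8
   vertex 3.0 4.2 0.6
   vertex 0.2 0.6 0.2
  endloop
 endfacet
 facet normal -0.384 0.798 -0.465
  outer loop
   vertex 1.2 5.2 3.8
   vertex 3.0 5.6 3.0
   vertex 3.0 4.2 0.6
  endloop
 endfacet
 facet normal 0.812 0.483 0.329
  outer loop
   vertex 3.8 4.8 2.2
   vertex 3.0 5.6 3.0
   vertex 4.8 0.8 5.6
  endloop
 endfacet
 facet normal 0.905 -0.120 -0.408
  outer loop
   vertex 3.8 4.8 2.2
   vertex 4.8 0.8 5.6
   vertex 3.0 4.2 0.6
  endloop
 endfacet
 facet normal 0.339 0.813 -0.474
  outer loop
   vertex 3.8 4.8 2.2
   vertex 3.0 4.2 0.6
   vertex 3.0 5.6 3.0
  endloop
 endfacet
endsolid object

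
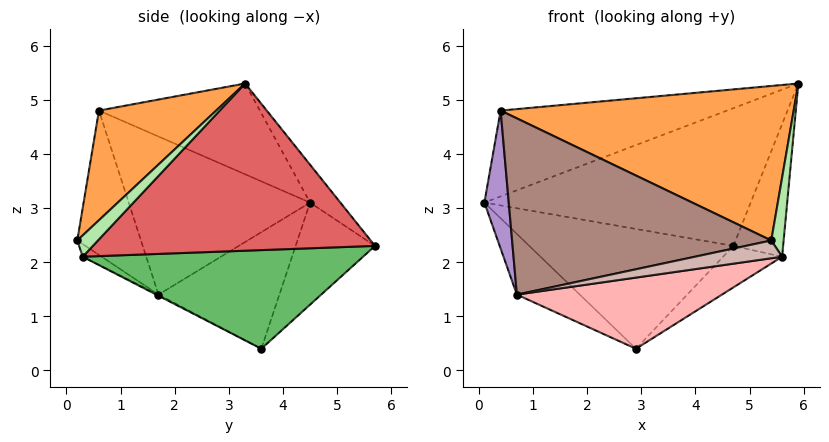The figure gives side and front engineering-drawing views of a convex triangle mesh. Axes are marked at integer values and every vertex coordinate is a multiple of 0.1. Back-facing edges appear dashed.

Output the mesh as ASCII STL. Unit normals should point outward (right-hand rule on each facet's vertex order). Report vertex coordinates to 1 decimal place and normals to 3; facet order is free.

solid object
 facet normal -0.087 0.761 0.643
  outer loop
   vertex 4.7 5.7 2.3
   vertex 0.1 4.5 3.1
   vertex 5.9 3.3 5.3
  endloop
 endfacet
 facet normal -0.262 0.369 0.892
  outer loop
   vertex 0.4 0.6 4.8
   vertex 5.9 3.3 5.3
   vertex 0.1 4.5 3.1
  endloop
 endfacet
 facet normal 0.272 -0.680 0.680
  outer loop
   vertex 0.4 0.6 4.8
   vertex 5.4 0.2 2.4
   vertex 5.9 3.3 5.3
  endloop
 endfacet
 facet normal -0.299 0.768 -0.566
  outer loop
   vertex 2.9 3.6 0.4
   vertex 0.1 4.5 3.1
   vertex 4.7 5.7 2.3
  endloop
 endfacet
 facet normal 0.641 0.135 -0.756
  outer loop
   vertex 5.6 0.3 2.1
   vertex 2.9 3.6 0.4
   vertex 4.7 5.7 2.3
  endloop
 endfacet
 facet normal 0.796 -0.477 0.372
  outer loop
   vertex 5.6 0.3 2.1
   vertex 5.9 3.3 5.3
   vertex 5.4 0.2 2.4
  endloop
 endfacet
 facet normal 0.954 0.168 -0.247
  outer loop
   vertex 5.6 0.3 2.1
   vertex 4.7 5.7 2.3
   vertex 5.9 3.3 5.3
  endloop
 endfacet
 facet normal -0.005 -0.461 -0.887
  outer loop
   vertex 0.7 1.7 1.4
   vertex 2.9 3.6 0.4
   vertex 5.6 0.3 2.1
  endloop
 endfacet
 facet normal -0.983 -0.132 -0.129
  outer loop
   vertex 0.7 1.7 1.4
   vertex 0.4 0.6 4.8
   vertex 0.1 4.5 3.1
  endloop
 endfacet
 facet normal -0.604 0.315 -0.732
  outer loop
   vertex 0.7 1.7 1.4
   vertex 0.1 4.5 3.1
   vertex 2.9 3.6 0.4
  endloop
 endfacet
 facet normal -0.226 -0.921 -0.318
  outer loop
   vertex 0.7 1.7 1.4
   vertex 5.4 0.2 2.4
   vertex 0.4 0.6 4.8
  endloop
 endfacet
 facet normal -0.192 -0.885 -0.423
  outer loop
   vertex 0.7 1.7 1.4
   vertex 5.6 0.3 2.1
   vertex 5.4 0.2 2.4
  endloop
 endfacet
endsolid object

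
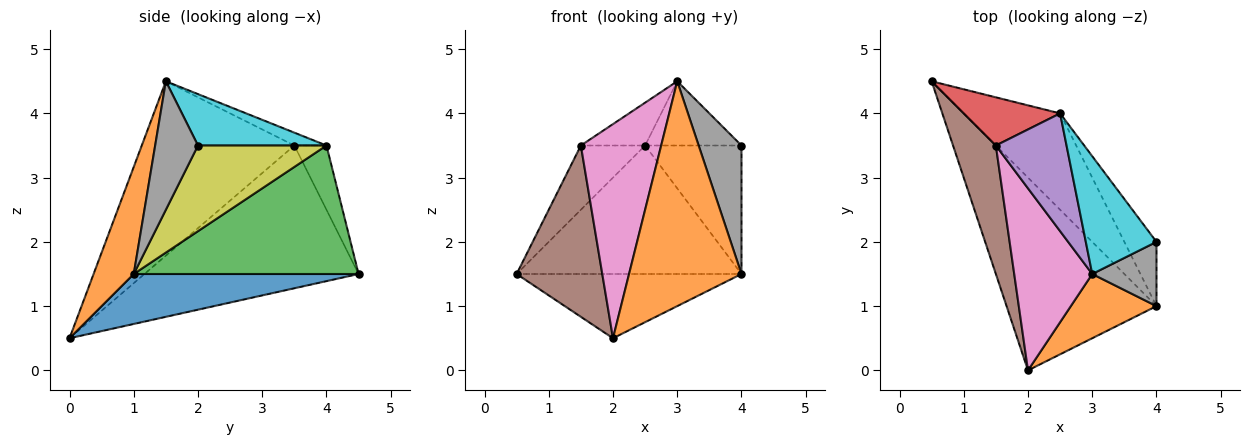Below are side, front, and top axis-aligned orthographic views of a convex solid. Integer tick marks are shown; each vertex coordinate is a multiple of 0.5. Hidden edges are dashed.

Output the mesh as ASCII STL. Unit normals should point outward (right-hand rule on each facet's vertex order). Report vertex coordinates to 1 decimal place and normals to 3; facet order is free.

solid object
 facet normal 0.302 0.302 -0.905
  outer loop
   vertex 2.0 0.0 0.5
   vertex 0.5 4.5 1.5
   vertex 4.0 1.0 1.5
  endloop
 endfacet
 facet normal 0.325 -0.909 0.260
  outer loop
   vertex 3.0 1.5 4.5
   vertex 2.0 0.0 0.5
   vertex 4.0 1.0 1.5
  endloop
 endfacet
 facet normal 0.625 0.625 -0.469
  outer loop
   vertex 2.5 4.0 3.5
   vertex 4.0 1.0 1.5
   vertex 0.5 4.5 1.5
  endloop
 endfacet
 facet normal -0.371 0.743 0.557
  outer loop
   vertex 1.5 3.5 3.5
   vertex 2.5 4.0 3.5
   vertex 0.5 4.5 1.5
  endloop
 endfacet
 facet normal -0.168 0.337 0.926
  outer loop
   vertex 1.5 3.5 3.5
   vertex 3.0 1.5 4.5
   vertex 2.5 4.0 3.5
  endloop
 endfacet
 facet normal -0.894 -0.358 0.268
  outer loop
   vertex 1.5 3.5 3.5
   vertex 0.5 4.5 1.5
   vertex 2.0 0.0 0.5
  endloop
 endfacet
 facet normal -0.823 -0.433 0.368
  outer loop
   vertex 1.5 3.5 3.5
   vertex 2.0 0.0 0.5
   vertex 3.0 1.5 4.5
  endloop
 endfacet
 facet normal 0.667 -0.667 0.333
  outer loop
   vertex 4.0 2.0 3.5
   vertex 3.0 1.5 4.5
   vertex 4.0 1.0 1.5
  endloop
 endfacet
 facet normal 0.766 0.575 -0.287
  outer loop
   vertex 4.0 2.0 3.5
   vertex 4.0 1.0 1.5
   vertex 2.5 4.0 3.5
  endloop
 endfacet
 facet normal 0.538 0.404 0.740
  outer loop
   vertex 4.0 2.0 3.5
   vertex 2.5 4.0 3.5
   vertex 3.0 1.5 4.5
  endloop
 endfacet
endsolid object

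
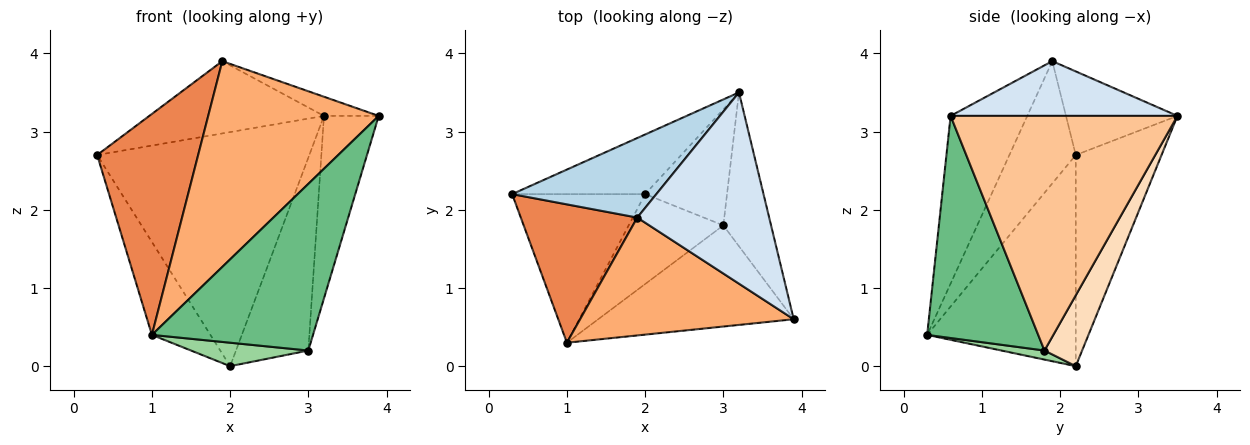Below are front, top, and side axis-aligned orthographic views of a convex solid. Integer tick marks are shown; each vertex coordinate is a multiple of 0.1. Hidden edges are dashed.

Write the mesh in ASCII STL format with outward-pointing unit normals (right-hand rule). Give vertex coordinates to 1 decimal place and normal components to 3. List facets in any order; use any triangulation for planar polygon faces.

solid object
 facet normal -0.365 0.902 -0.230
  outer loop
   vertex 2.0 2.2 0.0
   vertex 0.3 2.2 2.7
   vertex 3.2 3.5 3.2
  endloop
 endfacet
 facet normal -0.803 0.316 -0.505
  outer loop
   vertex 1.0 0.3 0.4
   vertex 0.3 2.2 2.7
   vertex 2.0 2.2 0.0
  endloop
 endfacet
 facet normal -0.394 0.618 0.680
  outer loop
   vertex 1.9 1.9 3.9
   vertex 3.2 3.5 3.2
   vertex 0.3 2.2 2.7
  endloop
 endfacet
 facet normal 0.382 0.092 0.920
  outer loop
   vertex 1.9 1.9 3.9
   vertex 3.9 0.6 3.2
   vertex 3.2 3.5 3.2
  endloop
 endfacet
 facet normal -0.487 -0.740 0.464
  outer loop
   vertex 1.9 1.9 3.9
   vertex 0.3 2.2 2.7
   vertex 1.0 0.3 0.4
  endloop
 endfacet
 facet normal -0.363 -0.808 0.463
  outer loop
   vertex 1.9 1.9 3.9
   vertex 1.0 0.3 0.4
   vertex 3.9 0.6 3.2
  endloop
 endfacet
 facet normal 0.954 0.230 -0.194
  outer loop
   vertex 3.0 1.8 0.2
   vertex 3.2 3.5 3.2
   vertex 3.9 0.6 3.2
  endloop
 endfacet
 facet normal 0.407 0.783 -0.471
  outer loop
   vertex 3.0 1.8 0.2
   vertex 2.0 2.2 0.0
   vertex 3.2 3.5 3.2
  endloop
 endfacet
 facet normal 0.508 -0.737 -0.447
  outer loop
   vertex 3.0 1.8 0.2
   vertex 3.9 0.6 3.2
   vertex 1.0 0.3 0.4
  endloop
 endfacet
 facet normal 0.092 -0.251 -0.963
  outer loop
   vertex 3.0 1.8 0.2
   vertex 1.0 0.3 0.4
   vertex 2.0 2.2 0.0
  endloop
 endfacet
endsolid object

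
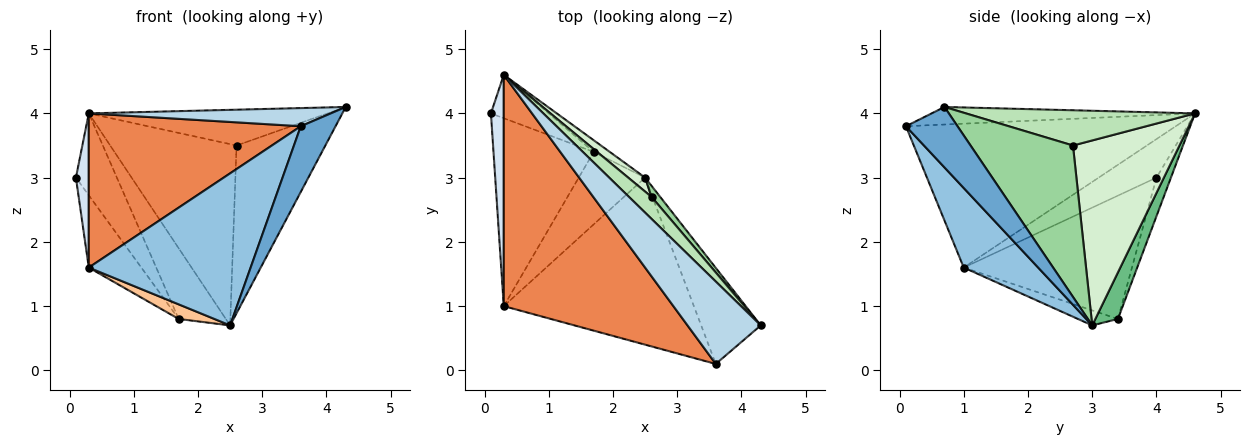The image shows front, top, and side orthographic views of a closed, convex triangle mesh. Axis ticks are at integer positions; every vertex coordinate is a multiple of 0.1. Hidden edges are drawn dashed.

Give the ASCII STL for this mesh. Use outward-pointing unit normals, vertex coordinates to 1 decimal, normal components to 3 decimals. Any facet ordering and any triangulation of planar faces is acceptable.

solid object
 facet normal 0.642 -0.433 -0.633
  outer loop
   vertex 2.5 3.0 0.7
   vertex 4.3 0.7 4.1
   vertex 3.6 0.1 3.8
  endloop
 endfacet
 facet normal 0.296 -0.643 -0.706
  outer loop
   vertex 0.3 1.0 1.6
   vertex 2.5 3.0 0.7
   vertex 3.6 0.1 3.8
  endloop
 endfacet
 facet normal -0.228 -0.209 0.951
  outer loop
   vertex 0.3 4.6 4.0
   vertex 3.6 0.1 3.8
   vertex 4.3 0.7 4.1
  endloop
 endfacet
 facet normal -0.928 -0.206 0.309
  outer loop
   vertex 0.3 4.6 4.0
   vertex 0.1 4.0 3.0
   vertex 0.3 1.0 1.6
  endloop
 endfacet
 facet normal -0.577 -0.453 0.680
  outer loop
   vertex 0.3 4.6 4.0
   vertex 0.3 1.0 1.6
   vertex 3.6 0.1 3.8
  endloop
 endfacet
 facet normal -0.754 0.236 -0.613
  outer loop
   vertex 1.7 3.4 0.8
   vertex 0.3 1.0 1.6
   vertex 0.1 4.0 3.0
  endloop
 endfacet
 facet normal -0.216 -0.193 -0.957
  outer loop
   vertex 1.7 3.4 0.8
   vertex 2.5 3.0 0.7
   vertex 0.3 1.0 1.6
  endloop
 endfacet
 facet normal -0.298 0.844 -0.447
  outer loop
   vertex 1.7 3.4 0.8
   vertex 0.1 4.0 3.0
   vertex 0.3 4.6 4.0
  endloop
 endfacet
 facet normal 0.428 0.892 -0.147
  outer loop
   vertex 1.7 3.4 0.8
   vertex 0.3 4.6 4.0
   vertex 2.5 3.0 0.7
  endloop
 endfacet
 facet normal 0.755 0.655 0.043
  outer loop
   vertex 2.6 2.7 3.5
   vertex 4.3 0.7 4.1
   vertex 2.5 3.0 0.7
  endloop
 endfacet
 facet normal 0.633 0.660 0.405
  outer loop
   vertex 2.6 2.7 3.5
   vertex 0.3 4.6 4.0
   vertex 4.3 0.7 4.1
  endloop
 endfacet
 facet normal 0.643 0.763 0.059
  outer loop
   vertex 2.6 2.7 3.5
   vertex 2.5 3.0 0.7
   vertex 0.3 4.6 4.0
  endloop
 endfacet
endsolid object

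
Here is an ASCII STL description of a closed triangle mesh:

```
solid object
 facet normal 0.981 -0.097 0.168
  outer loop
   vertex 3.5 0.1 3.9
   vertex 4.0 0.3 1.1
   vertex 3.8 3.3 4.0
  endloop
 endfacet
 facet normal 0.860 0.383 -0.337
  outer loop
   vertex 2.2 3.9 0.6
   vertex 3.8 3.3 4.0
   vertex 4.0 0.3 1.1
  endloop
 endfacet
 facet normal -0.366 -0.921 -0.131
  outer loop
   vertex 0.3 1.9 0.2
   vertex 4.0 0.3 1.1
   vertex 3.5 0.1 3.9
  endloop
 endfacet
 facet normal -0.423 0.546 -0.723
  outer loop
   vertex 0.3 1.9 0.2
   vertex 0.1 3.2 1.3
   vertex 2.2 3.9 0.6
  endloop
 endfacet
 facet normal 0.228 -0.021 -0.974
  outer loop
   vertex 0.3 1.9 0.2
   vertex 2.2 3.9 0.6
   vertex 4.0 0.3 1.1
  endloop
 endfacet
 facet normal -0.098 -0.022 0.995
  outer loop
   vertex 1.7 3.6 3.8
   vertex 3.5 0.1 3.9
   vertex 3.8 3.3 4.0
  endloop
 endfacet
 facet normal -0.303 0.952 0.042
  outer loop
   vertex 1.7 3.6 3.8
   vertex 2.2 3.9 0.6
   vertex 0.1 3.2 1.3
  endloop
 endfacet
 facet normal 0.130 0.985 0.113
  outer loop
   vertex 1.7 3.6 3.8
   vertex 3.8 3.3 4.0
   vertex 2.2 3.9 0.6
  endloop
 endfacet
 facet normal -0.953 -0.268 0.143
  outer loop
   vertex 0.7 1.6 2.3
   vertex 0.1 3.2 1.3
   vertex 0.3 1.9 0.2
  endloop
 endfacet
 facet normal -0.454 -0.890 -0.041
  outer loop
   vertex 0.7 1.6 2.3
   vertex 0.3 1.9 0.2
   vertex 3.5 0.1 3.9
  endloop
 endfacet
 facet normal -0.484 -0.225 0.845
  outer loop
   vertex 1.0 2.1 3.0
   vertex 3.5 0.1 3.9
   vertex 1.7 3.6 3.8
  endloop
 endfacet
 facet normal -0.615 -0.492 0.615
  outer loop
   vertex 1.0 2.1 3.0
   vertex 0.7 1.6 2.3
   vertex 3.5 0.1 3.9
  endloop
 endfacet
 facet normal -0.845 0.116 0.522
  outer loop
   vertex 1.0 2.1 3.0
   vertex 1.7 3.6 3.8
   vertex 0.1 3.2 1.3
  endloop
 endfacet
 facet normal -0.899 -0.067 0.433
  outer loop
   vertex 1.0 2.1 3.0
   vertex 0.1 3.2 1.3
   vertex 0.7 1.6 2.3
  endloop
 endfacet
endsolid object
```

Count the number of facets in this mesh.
14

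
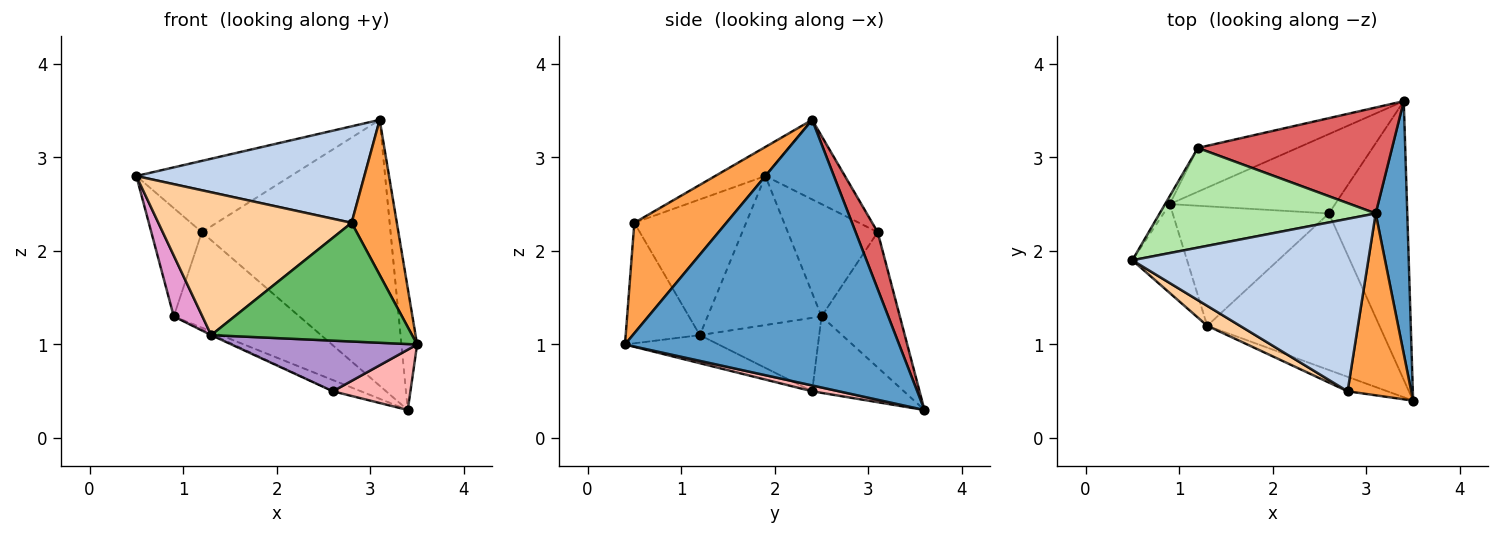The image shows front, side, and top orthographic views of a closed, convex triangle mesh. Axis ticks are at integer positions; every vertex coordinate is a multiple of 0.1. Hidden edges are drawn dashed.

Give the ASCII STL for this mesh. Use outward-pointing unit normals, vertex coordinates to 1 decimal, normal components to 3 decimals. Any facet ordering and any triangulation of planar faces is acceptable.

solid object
 facet normal 0.991 0.057 0.118
  outer loop
   vertex 3.1 2.4 3.4
   vertex 3.5 0.4 1.0
   vertex 3.4 3.6 0.3
  endloop
 endfacet
 facet normal -0.107 -0.485 0.868
  outer loop
   vertex 2.8 0.5 2.3
   vertex 3.1 2.4 3.4
   vertex 0.5 1.9 2.8
  endloop
 endfacet
 facet normal 0.797 -0.392 0.459
  outer loop
   vertex 2.8 0.5 2.3
   vertex 3.5 0.4 1.0
   vertex 3.1 2.4 3.4
  endloop
 endfacet
 facet normal -0.497 -0.859 0.120
  outer loop
   vertex 2.8 0.5 2.3
   vertex 0.5 1.9 2.8
   vertex 1.3 1.2 1.1
  endloop
 endfacet
 facet normal -0.344 -0.932 -0.114
  outer loop
   vertex 2.8 0.5 2.3
   vertex 1.3 1.2 1.1
   vertex 3.5 0.4 1.0
  endloop
 endfacet
 facet normal -0.287 0.557 0.779
  outer loop
   vertex 1.2 3.1 2.2
   vertex 0.5 1.9 2.8
   vertex 3.1 2.4 3.4
  endloop
 endfacet
 facet normal 0.108 0.924 0.368
  outer loop
   vertex 1.2 3.1 2.2
   vertex 3.1 2.4 3.4
   vertex 3.4 3.6 0.3
  endloop
 endfacet
 facet normal 0.073 -0.211 -0.975
  outer loop
   vertex 2.6 2.4 0.5
   vertex 3.4 3.6 0.3
   vertex 3.5 0.4 1.0
  endloop
 endfacet
 facet normal -0.153 -0.304 -0.940
  outer loop
   vertex 2.6 2.4 0.5
   vertex 3.5 0.4 1.0
   vertex 1.3 1.2 1.1
  endloop
 endfacet
 facet normal -0.493 0.791 -0.363
  outer loop
   vertex 0.9 2.5 1.3
   vertex 1.2 3.1 2.2
   vertex 3.4 3.6 0.3
  endloop
 endfacet
 facet normal -0.416 0.127 -0.900
  outer loop
   vertex 0.9 2.5 1.3
   vertex 3.4 3.6 0.3
   vertex 2.6 2.4 0.5
  endloop
 endfacet
 facet normal -0.425 0.008 -0.905
  outer loop
   vertex 0.9 2.5 1.3
   vertex 2.6 2.4 0.5
   vertex 1.3 1.2 1.1
  endloop
 endfacet
 facet normal -0.914 -0.230 -0.335
  outer loop
   vertex 0.9 2.5 1.3
   vertex 1.3 1.2 1.1
   vertex 0.5 1.9 2.8
  endloop
 endfacet
 facet normal -0.871 0.490 -0.036
  outer loop
   vertex 0.9 2.5 1.3
   vertex 0.5 1.9 2.8
   vertex 1.2 3.1 2.2
  endloop
 endfacet
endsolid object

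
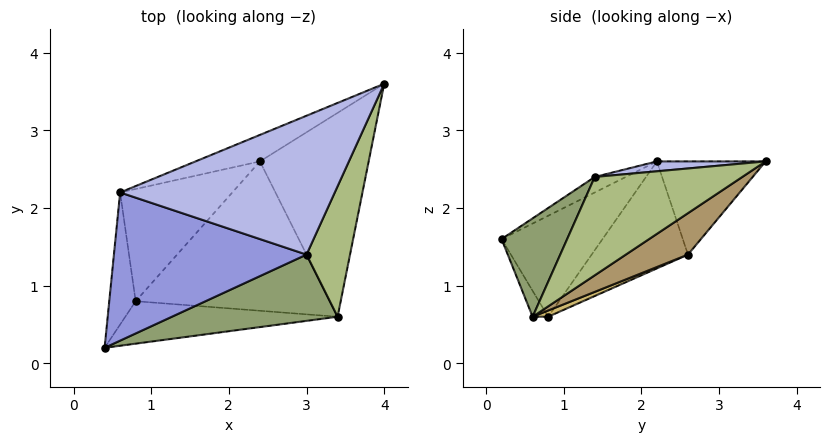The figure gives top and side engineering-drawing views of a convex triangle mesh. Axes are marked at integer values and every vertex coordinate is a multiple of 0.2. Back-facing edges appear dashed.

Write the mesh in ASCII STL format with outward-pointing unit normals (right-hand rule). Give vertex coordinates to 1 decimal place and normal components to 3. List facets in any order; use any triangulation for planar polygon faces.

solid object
 facet normal -0.944 0.218 -0.247
  outer loop
   vertex 0.8 0.8 0.6
   vertex 0.4 0.2 1.6
   vertex 0.6 2.2 2.6
  endloop
 endfacet
 facet normal -0.065 -0.844 -0.532
  outer loop
   vertex 3.4 0.6 0.6
   vertex 0.4 0.2 1.6
   vertex 0.8 0.8 0.6
  endloop
 endfacet
 facet normal -0.072 -0.440 0.895
  outer loop
   vertex 3.0 1.4 2.4
   vertex 0.6 2.2 2.6
   vertex 0.4 0.2 1.6
  endloop
 endfacet
 facet normal 0.046 -0.111 0.993
  outer loop
   vertex 3.0 1.4 2.4
   vertex 4.0 3.6 2.6
   vertex 0.6 2.2 2.6
  endloop
 endfacet
 facet normal 0.261 -0.859 0.440
  outer loop
   vertex 3.0 1.4 2.4
   vertex 0.4 0.2 1.6
   vertex 3.4 0.6 0.6
  endloop
 endfacet
 facet normal 0.833 -0.412 0.368
  outer loop
   vertex 3.0 1.4 2.4
   vertex 3.4 0.6 0.6
   vertex 4.0 3.6 2.6
  endloop
 endfacet
 facet normal -0.368 0.894 -0.254
  outer loop
   vertex 2.4 2.6 1.4
   vertex 0.6 2.2 2.6
   vertex 4.0 3.6 2.6
  endloop
 endfacet
 facet normal -0.504 0.683 -0.529
  outer loop
   vertex 2.4 2.6 1.4
   vertex 0.8 0.8 0.6
   vertex 0.6 2.2 2.6
  endloop
 endfacet
 facet normal 0.312 0.483 -0.818
  outer loop
   vertex 2.4 2.6 1.4
   vertex 4.0 3.6 2.6
   vertex 3.4 0.6 0.6
  endloop
 endfacet
 facet normal 0.030 0.384 -0.923
  outer loop
   vertex 2.4 2.6 1.4
   vertex 3.4 0.6 0.6
   vertex 0.8 0.8 0.6
  endloop
 endfacet
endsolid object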